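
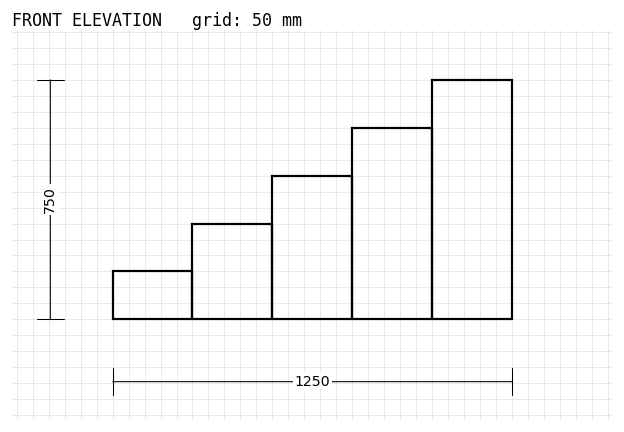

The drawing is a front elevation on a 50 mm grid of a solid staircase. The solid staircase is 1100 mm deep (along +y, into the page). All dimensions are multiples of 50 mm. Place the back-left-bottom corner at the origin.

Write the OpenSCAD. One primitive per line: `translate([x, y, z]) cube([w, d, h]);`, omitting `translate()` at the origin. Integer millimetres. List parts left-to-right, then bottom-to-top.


cube([250, 1100, 150]);
translate([250, 0, 0]) cube([250, 1100, 300]);
translate([500, 0, 0]) cube([250, 1100, 450]);
translate([750, 0, 0]) cube([250, 1100, 600]);
translate([1000, 0, 0]) cube([250, 1100, 750]);


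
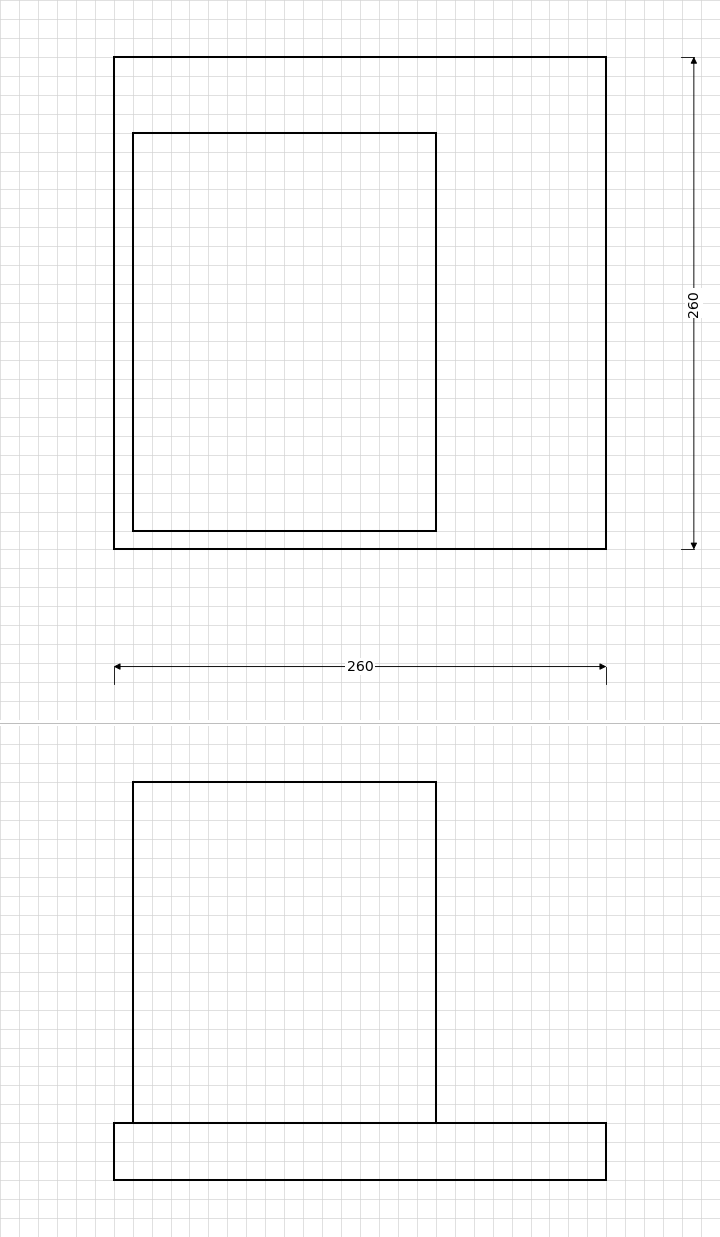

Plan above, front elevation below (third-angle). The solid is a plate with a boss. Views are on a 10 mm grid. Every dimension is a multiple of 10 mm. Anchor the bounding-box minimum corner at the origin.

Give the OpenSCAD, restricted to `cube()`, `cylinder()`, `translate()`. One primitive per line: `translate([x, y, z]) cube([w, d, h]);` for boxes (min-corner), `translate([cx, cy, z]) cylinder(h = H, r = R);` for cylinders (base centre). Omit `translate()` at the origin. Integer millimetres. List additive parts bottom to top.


cube([260, 260, 30]);
translate([10, 10, 30]) cube([160, 210, 180]);


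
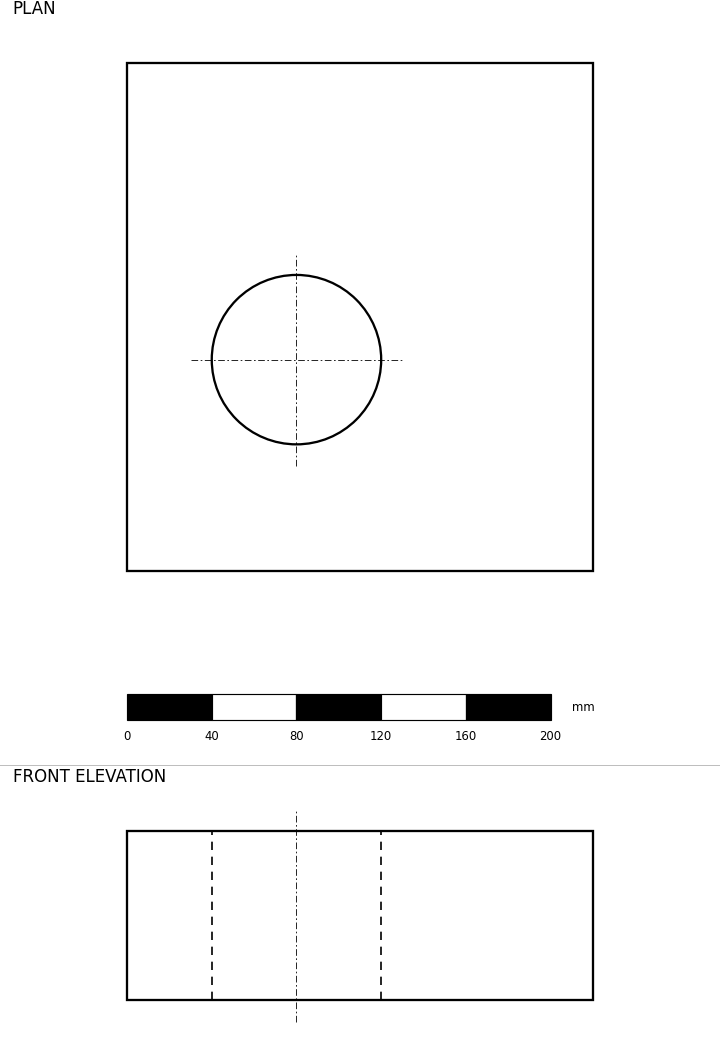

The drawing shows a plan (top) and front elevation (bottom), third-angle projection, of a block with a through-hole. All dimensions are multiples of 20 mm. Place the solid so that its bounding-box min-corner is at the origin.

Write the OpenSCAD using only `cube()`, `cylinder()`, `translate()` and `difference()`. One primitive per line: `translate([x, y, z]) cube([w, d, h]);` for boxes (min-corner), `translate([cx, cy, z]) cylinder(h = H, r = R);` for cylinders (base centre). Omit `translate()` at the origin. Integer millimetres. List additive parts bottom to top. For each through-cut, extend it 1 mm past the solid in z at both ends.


difference() {
  cube([220, 240, 80]);
  translate([80, 100, -1]) cylinder(h = 82, r = 40);
}


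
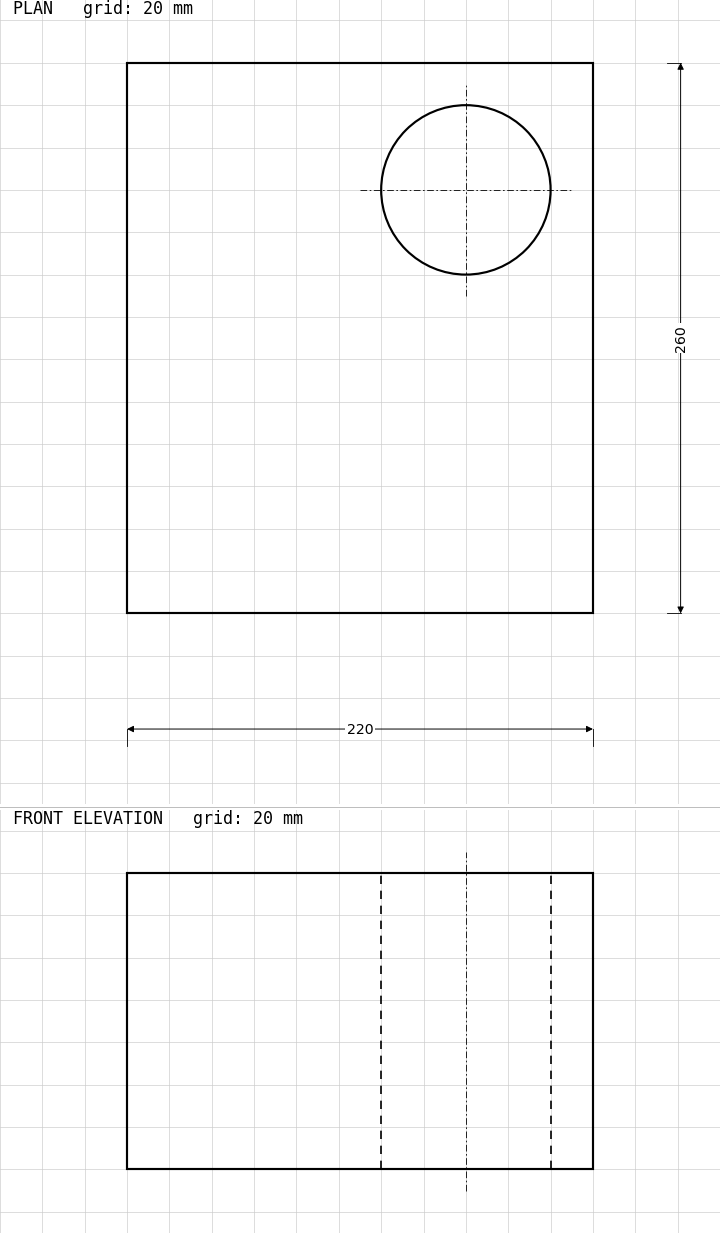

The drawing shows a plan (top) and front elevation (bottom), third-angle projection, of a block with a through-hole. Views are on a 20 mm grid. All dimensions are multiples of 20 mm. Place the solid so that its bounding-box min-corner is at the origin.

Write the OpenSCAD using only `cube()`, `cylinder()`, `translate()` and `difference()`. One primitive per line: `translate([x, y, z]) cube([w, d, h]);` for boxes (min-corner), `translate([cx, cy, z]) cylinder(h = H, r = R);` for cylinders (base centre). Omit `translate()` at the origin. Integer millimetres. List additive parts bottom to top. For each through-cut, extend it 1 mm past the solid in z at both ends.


difference() {
  cube([220, 260, 140]);
  translate([160, 200, -1]) cylinder(h = 142, r = 40);
}


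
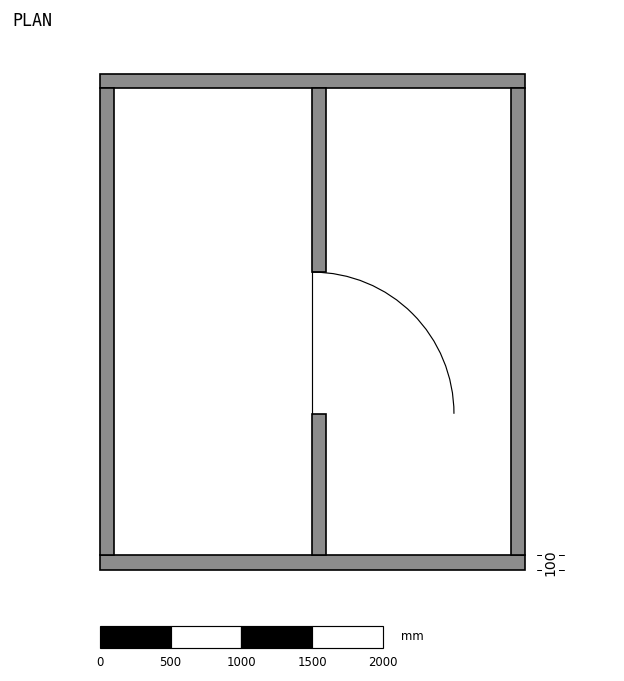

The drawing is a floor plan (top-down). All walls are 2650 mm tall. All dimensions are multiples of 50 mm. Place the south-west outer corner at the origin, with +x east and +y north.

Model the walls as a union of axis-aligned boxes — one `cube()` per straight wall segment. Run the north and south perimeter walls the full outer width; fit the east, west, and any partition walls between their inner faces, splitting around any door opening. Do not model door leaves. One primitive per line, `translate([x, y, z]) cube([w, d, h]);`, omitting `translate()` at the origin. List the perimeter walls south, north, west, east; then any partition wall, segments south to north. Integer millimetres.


cube([3000, 100, 2650]);
translate([0, 3400, 0]) cube([3000, 100, 2650]);
translate([0, 100, 0]) cube([100, 3300, 2650]);
translate([2900, 100, 0]) cube([100, 3300, 2650]);
translate([1500, 100, 0]) cube([100, 1000, 2650]);
translate([1500, 2100, 0]) cube([100, 1300, 2650]);


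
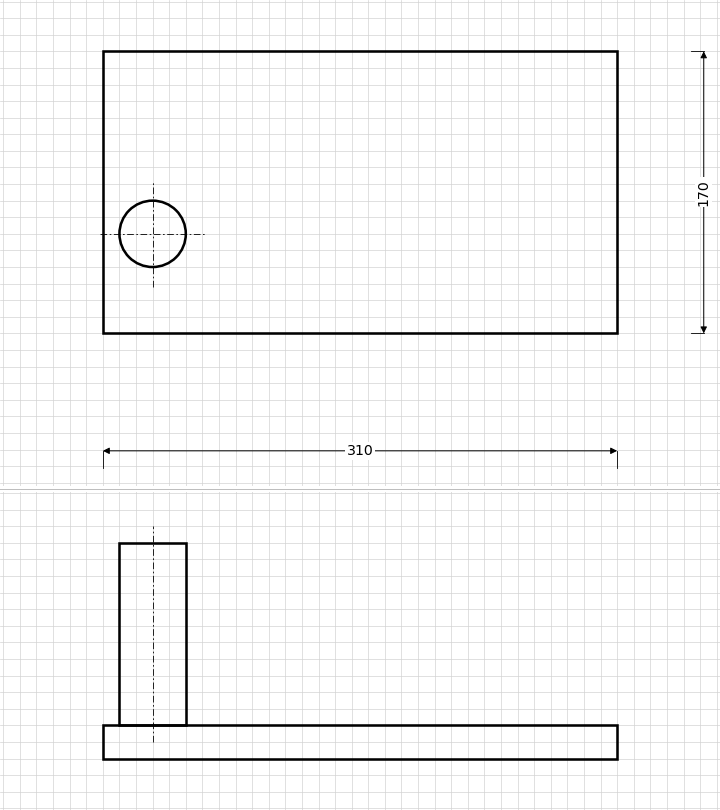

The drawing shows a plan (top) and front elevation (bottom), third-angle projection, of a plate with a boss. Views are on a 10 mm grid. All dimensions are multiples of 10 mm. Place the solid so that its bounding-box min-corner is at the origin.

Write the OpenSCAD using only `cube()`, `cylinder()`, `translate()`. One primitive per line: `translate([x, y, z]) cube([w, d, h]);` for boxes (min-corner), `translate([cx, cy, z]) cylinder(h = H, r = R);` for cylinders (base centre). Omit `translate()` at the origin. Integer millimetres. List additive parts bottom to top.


cube([310, 170, 20]);
translate([30, 60, 20]) cylinder(h = 110, r = 20);


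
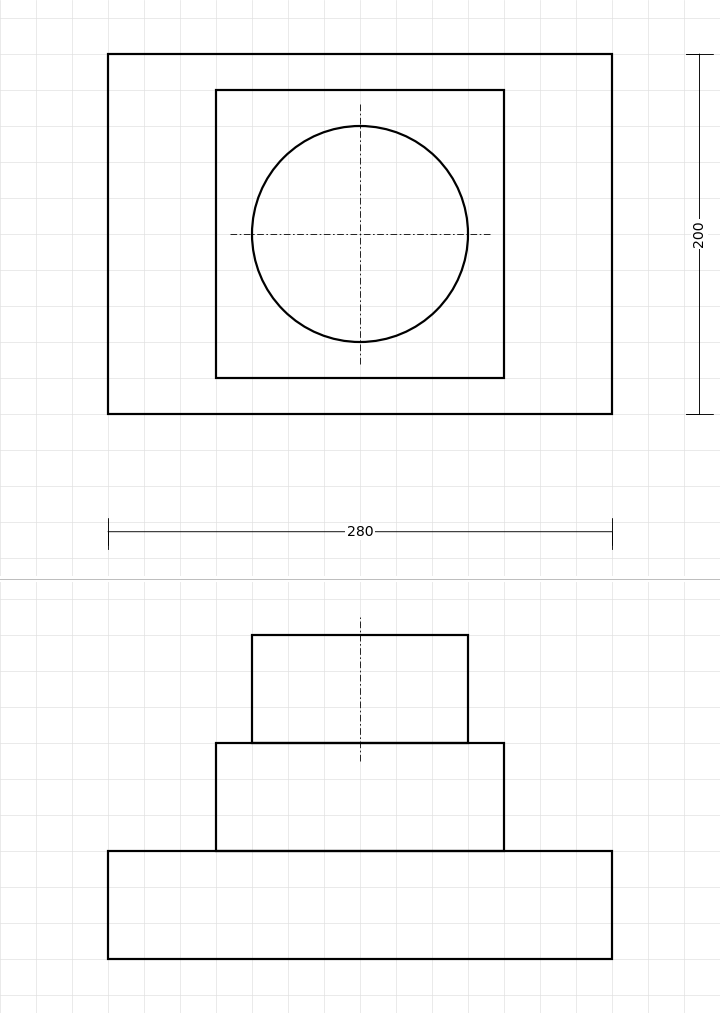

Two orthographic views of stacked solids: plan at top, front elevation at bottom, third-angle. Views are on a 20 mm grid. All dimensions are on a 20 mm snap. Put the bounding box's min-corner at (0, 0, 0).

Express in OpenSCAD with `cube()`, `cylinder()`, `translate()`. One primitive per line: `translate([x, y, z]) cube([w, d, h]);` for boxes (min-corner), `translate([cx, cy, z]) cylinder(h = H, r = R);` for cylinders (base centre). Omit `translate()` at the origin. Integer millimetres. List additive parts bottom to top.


cube([280, 200, 60]);
translate([60, 20, 60]) cube([160, 160, 60]);
translate([140, 100, 120]) cylinder(h = 60, r = 60);


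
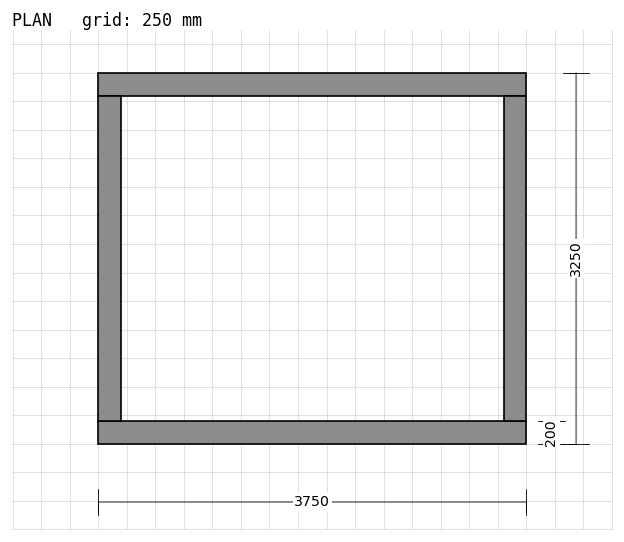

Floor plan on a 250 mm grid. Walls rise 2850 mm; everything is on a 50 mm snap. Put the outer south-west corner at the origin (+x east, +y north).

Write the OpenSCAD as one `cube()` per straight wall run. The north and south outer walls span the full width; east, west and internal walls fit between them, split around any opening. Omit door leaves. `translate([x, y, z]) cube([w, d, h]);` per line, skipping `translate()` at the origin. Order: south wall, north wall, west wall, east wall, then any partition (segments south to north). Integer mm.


cube([3750, 200, 2850]);
translate([0, 3050, 0]) cube([3750, 200, 2850]);
translate([0, 200, 0]) cube([200, 2850, 2850]);
translate([3550, 200, 0]) cube([200, 2850, 2850]);


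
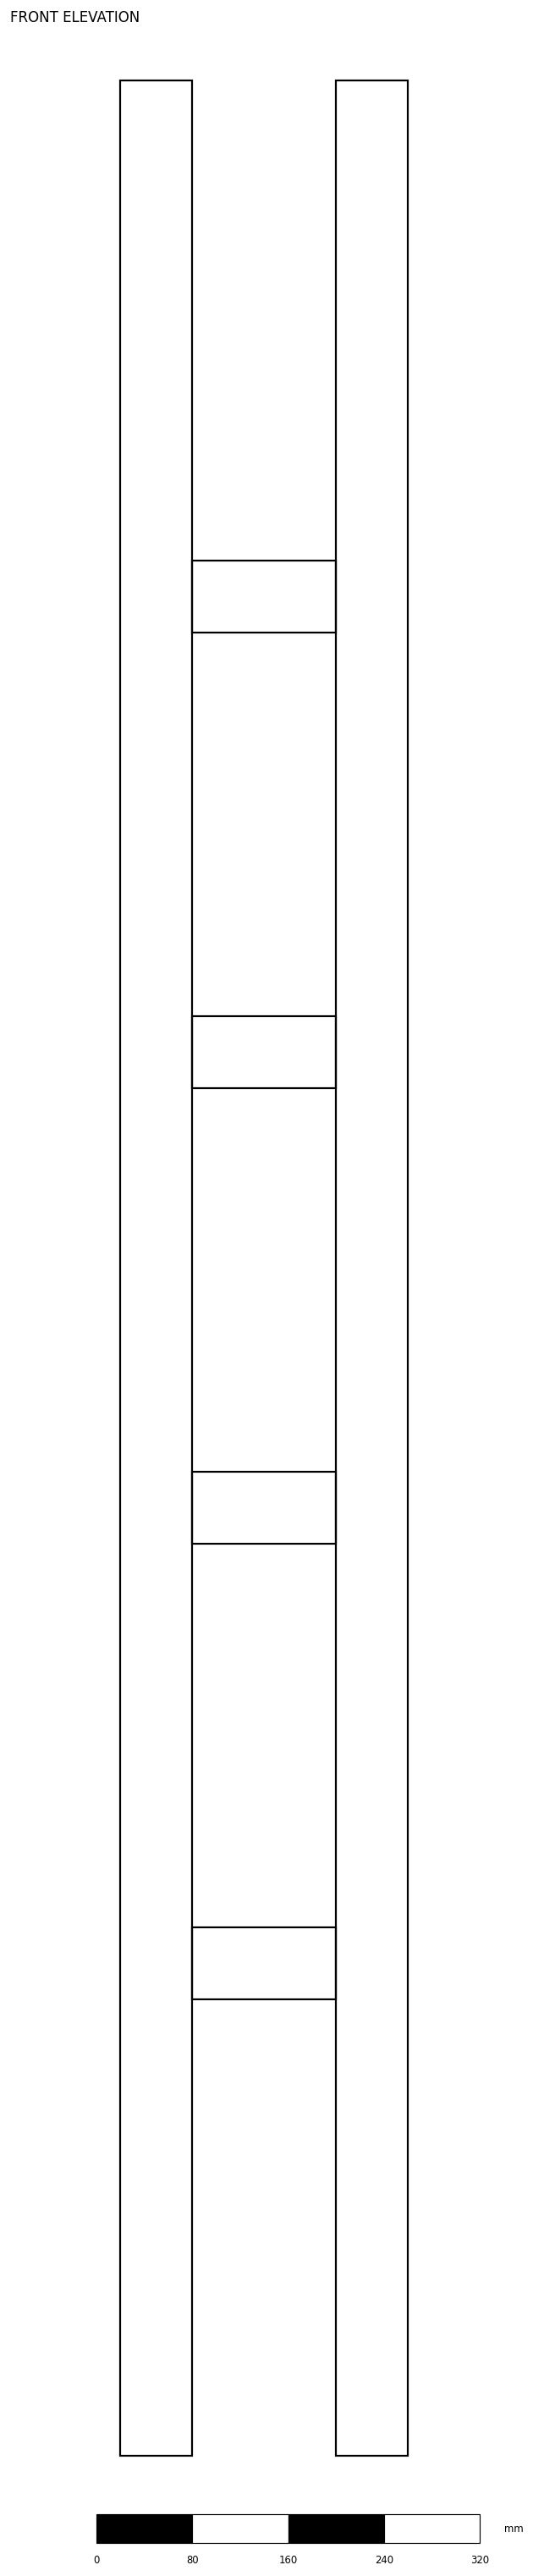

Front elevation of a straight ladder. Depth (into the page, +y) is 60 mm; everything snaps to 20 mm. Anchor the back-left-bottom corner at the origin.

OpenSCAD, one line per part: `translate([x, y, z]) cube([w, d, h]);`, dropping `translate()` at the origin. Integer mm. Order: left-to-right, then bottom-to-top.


cube([60, 60, 1980]);
translate([60, 0, 380]) cube([120, 60, 60]);
translate([60, 0, 760]) cube([120, 60, 60]);
translate([60, 0, 1140]) cube([120, 60, 60]);
translate([60, 0, 1520]) cube([120, 60, 60]);
translate([180, 0, 0]) cube([60, 60, 1980]);


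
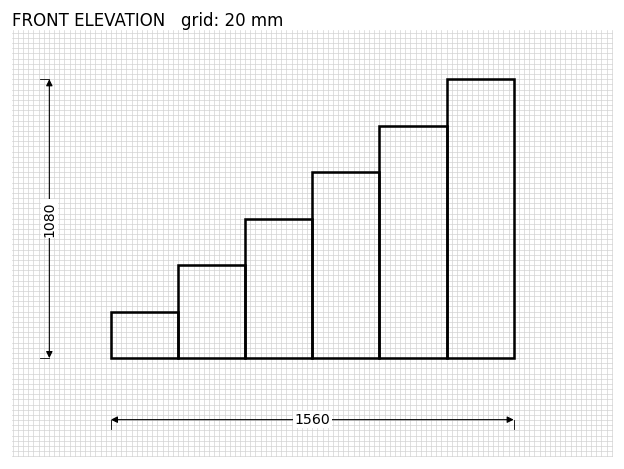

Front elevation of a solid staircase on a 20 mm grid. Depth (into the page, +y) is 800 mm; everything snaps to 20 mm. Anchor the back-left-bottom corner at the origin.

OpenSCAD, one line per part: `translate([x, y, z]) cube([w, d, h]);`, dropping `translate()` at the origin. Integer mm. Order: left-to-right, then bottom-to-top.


cube([260, 800, 180]);
translate([260, 0, 0]) cube([260, 800, 360]);
translate([520, 0, 0]) cube([260, 800, 540]);
translate([780, 0, 0]) cube([260, 800, 720]);
translate([1040, 0, 0]) cube([260, 800, 900]);
translate([1300, 0, 0]) cube([260, 800, 1080]);


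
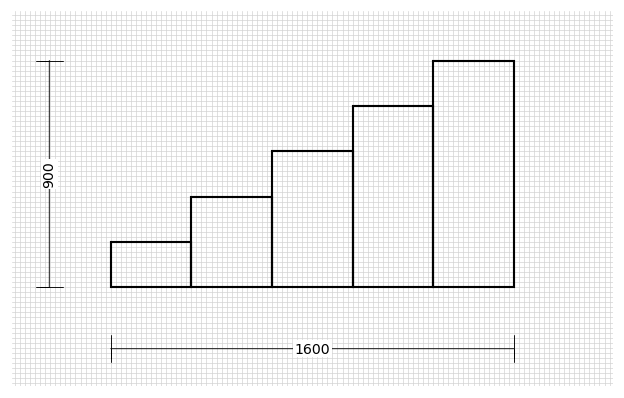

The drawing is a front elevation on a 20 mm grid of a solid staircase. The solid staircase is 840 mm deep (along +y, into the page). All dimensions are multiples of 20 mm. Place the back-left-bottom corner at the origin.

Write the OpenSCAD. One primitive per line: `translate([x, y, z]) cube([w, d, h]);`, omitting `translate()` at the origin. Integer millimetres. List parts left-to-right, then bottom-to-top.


cube([320, 840, 180]);
translate([320, 0, 0]) cube([320, 840, 360]);
translate([640, 0, 0]) cube([320, 840, 540]);
translate([960, 0, 0]) cube([320, 840, 720]);
translate([1280, 0, 0]) cube([320, 840, 900]);


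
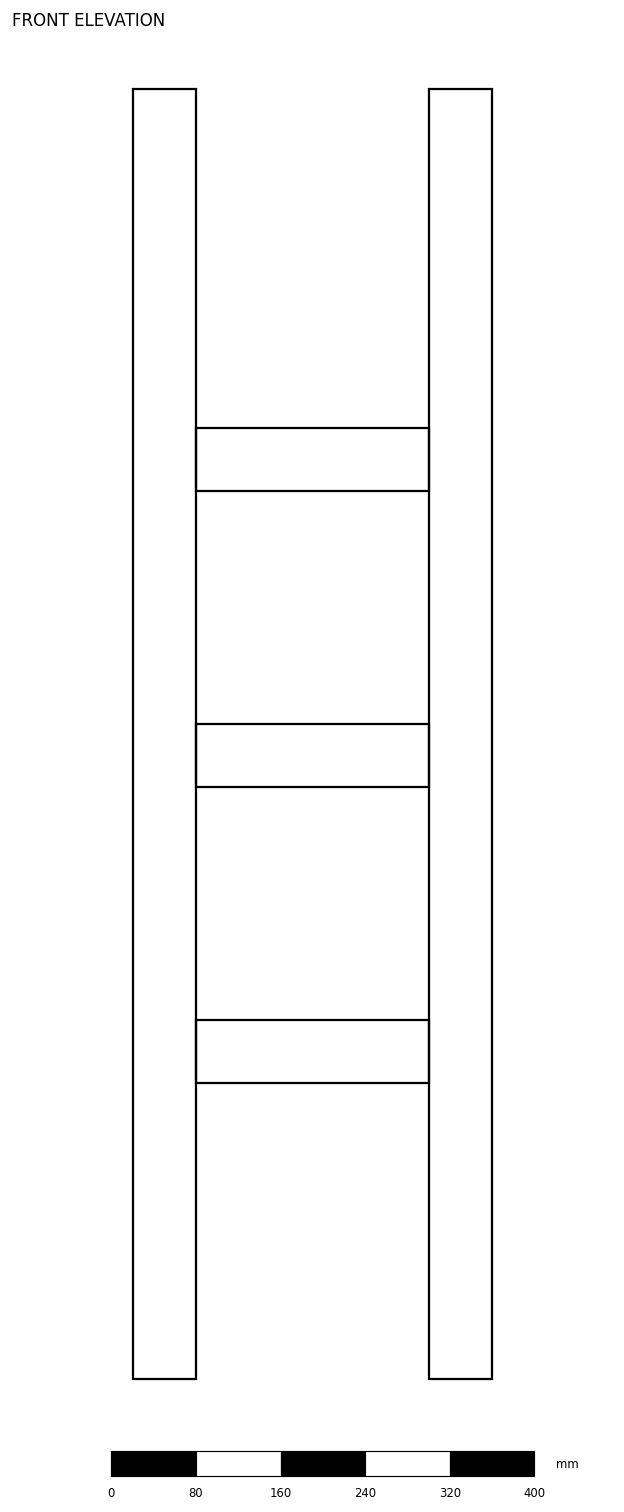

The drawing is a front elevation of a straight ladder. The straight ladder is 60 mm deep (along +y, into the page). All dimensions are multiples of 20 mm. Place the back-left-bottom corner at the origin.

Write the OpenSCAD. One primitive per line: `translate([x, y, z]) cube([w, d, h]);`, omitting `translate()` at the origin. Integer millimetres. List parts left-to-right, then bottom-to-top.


cube([60, 60, 1220]);
translate([60, 0, 280]) cube([220, 60, 60]);
translate([60, 0, 560]) cube([220, 60, 60]);
translate([60, 0, 840]) cube([220, 60, 60]);
translate([280, 0, 0]) cube([60, 60, 1220]);


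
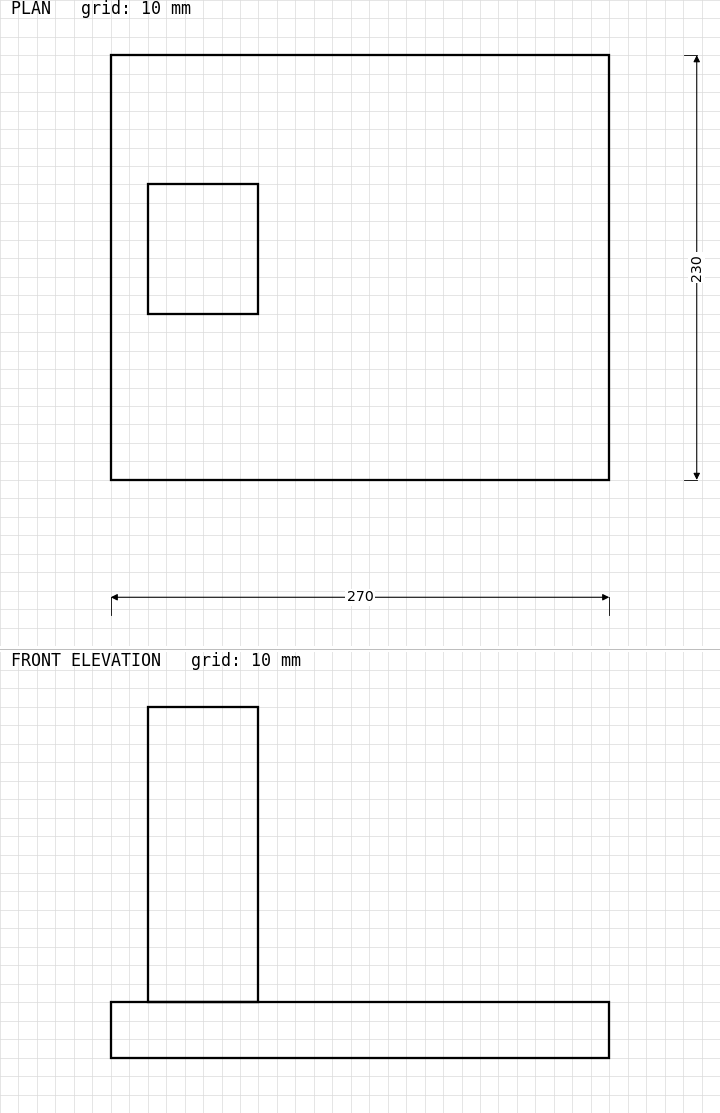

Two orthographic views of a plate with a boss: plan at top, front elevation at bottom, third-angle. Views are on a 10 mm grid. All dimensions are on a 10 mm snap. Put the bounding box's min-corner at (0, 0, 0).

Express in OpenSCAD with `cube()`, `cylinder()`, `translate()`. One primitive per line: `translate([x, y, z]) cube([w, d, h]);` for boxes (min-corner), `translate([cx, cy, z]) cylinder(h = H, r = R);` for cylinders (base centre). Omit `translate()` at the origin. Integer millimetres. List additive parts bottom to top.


cube([270, 230, 30]);
translate([20, 90, 30]) cube([60, 70, 160]);


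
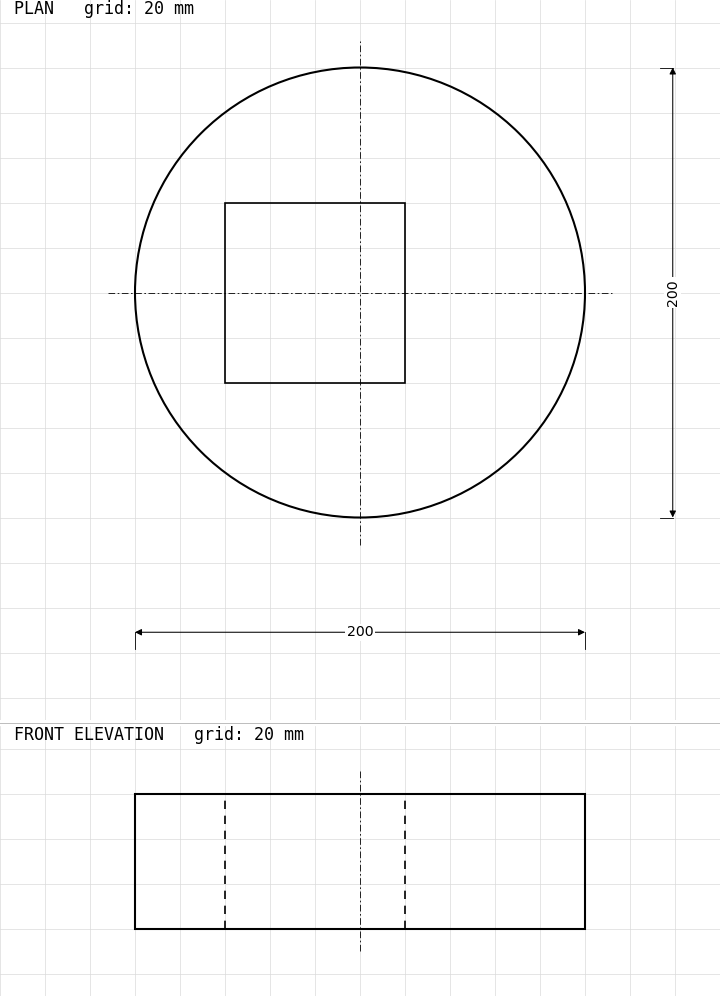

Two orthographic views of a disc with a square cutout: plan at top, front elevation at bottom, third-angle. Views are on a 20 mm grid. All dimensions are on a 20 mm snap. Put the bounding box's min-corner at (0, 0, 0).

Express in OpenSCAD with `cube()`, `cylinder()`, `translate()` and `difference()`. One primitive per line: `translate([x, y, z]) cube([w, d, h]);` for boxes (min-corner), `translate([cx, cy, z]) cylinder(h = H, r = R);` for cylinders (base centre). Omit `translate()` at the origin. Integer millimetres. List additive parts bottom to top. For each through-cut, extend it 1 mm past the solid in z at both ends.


difference() {
  translate([100, 100, 0]) cylinder(h = 60, r = 100);
  translate([40, 60, -1]) cube([80, 80, 62]);
}


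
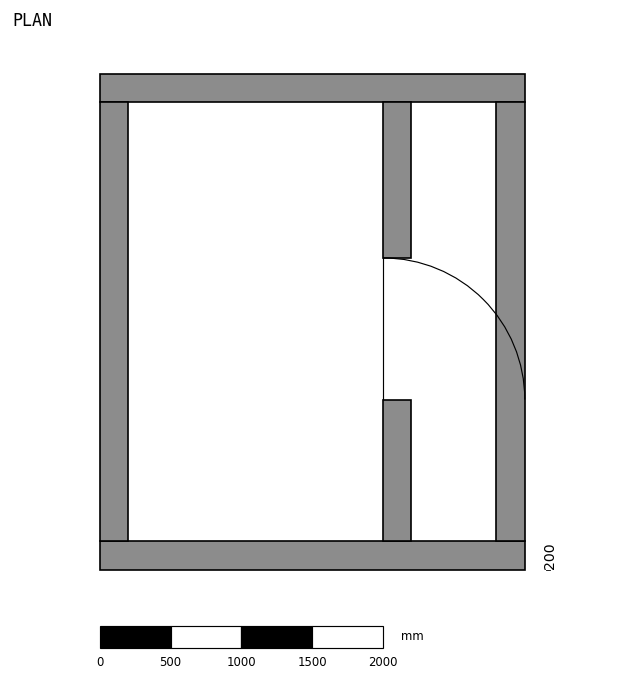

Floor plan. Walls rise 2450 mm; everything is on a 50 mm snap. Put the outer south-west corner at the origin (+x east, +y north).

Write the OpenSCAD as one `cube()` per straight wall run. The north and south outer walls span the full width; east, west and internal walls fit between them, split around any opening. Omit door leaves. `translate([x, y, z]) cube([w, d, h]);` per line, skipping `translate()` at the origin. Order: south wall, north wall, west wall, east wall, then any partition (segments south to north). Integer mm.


cube([3000, 200, 2450]);
translate([0, 3300, 0]) cube([3000, 200, 2450]);
translate([0, 200, 0]) cube([200, 3100, 2450]);
translate([2800, 200, 0]) cube([200, 3100, 2450]);
translate([2000, 200, 0]) cube([200, 1000, 2450]);
translate([2000, 2200, 0]) cube([200, 1100, 2450]);


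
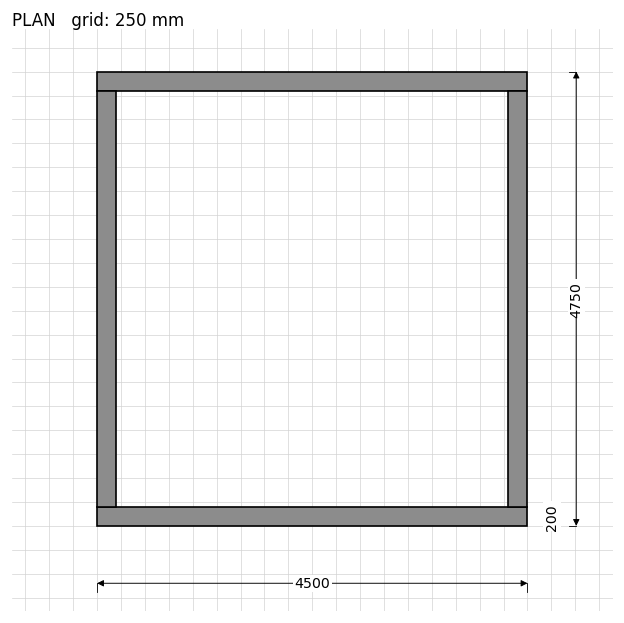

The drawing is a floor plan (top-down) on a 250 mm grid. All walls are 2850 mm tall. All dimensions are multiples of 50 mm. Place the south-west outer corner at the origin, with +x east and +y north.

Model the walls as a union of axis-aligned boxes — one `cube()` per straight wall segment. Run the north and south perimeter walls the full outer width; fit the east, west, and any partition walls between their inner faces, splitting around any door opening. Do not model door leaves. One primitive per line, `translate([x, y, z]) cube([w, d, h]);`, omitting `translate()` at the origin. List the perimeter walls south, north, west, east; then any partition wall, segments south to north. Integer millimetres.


cube([4500, 200, 2850]);
translate([0, 4550, 0]) cube([4500, 200, 2850]);
translate([0, 200, 0]) cube([200, 4350, 2850]);
translate([4300, 200, 0]) cube([200, 4350, 2850]);


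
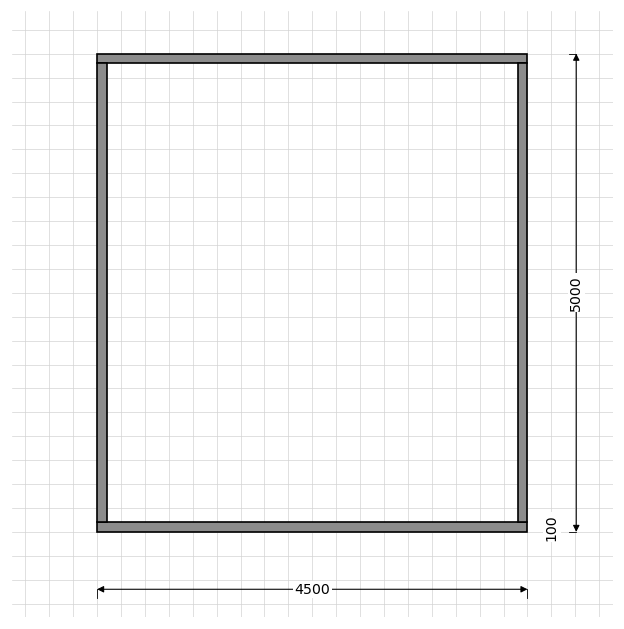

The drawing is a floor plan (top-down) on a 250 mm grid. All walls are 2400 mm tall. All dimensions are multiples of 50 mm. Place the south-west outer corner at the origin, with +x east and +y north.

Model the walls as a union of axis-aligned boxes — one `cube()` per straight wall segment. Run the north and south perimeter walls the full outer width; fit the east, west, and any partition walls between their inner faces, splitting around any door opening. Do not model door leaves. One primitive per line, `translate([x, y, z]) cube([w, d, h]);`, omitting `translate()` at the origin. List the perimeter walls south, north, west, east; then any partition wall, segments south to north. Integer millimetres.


cube([4500, 100, 2400]);
translate([0, 4900, 0]) cube([4500, 100, 2400]);
translate([0, 100, 0]) cube([100, 4800, 2400]);
translate([4400, 100, 0]) cube([100, 4800, 2400]);


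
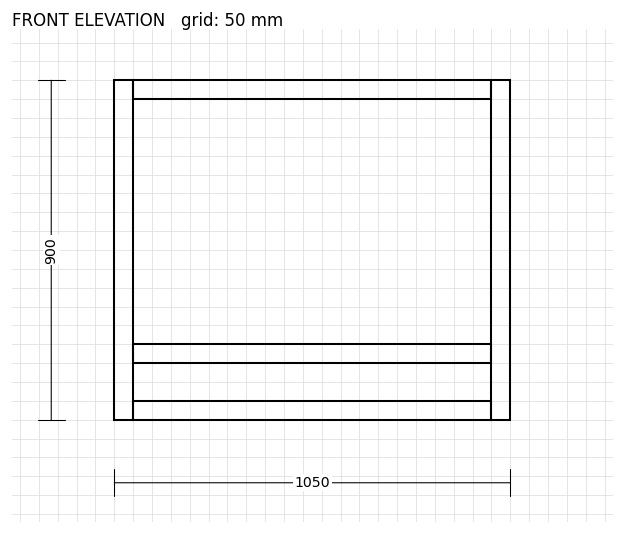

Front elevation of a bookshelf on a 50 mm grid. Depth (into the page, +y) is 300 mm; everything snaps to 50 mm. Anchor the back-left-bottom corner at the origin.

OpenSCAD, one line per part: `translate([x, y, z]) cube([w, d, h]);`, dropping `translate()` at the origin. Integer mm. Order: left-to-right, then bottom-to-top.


cube([50, 300, 900]);
translate([50, 0, 0]) cube([950, 300, 50]);
translate([50, 0, 150]) cube([950, 300, 50]);
translate([50, 0, 850]) cube([950, 300, 50]);
translate([1000, 0, 0]) cube([50, 300, 900]);


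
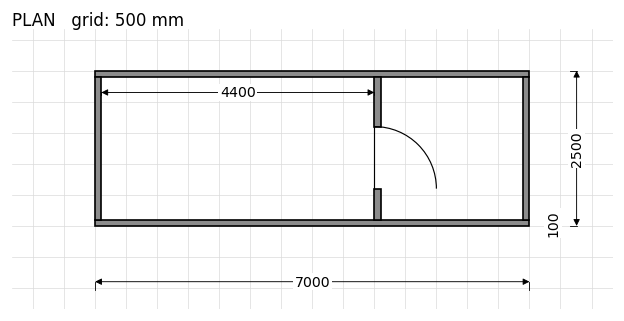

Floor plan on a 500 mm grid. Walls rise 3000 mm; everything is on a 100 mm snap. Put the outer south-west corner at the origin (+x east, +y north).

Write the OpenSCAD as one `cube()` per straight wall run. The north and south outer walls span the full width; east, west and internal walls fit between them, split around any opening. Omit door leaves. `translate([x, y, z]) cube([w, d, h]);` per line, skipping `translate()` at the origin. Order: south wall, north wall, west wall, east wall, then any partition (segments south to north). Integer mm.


cube([7000, 100, 3000]);
translate([0, 2400, 0]) cube([7000, 100, 3000]);
translate([0, 100, 0]) cube([100, 2300, 3000]);
translate([6900, 100, 0]) cube([100, 2300, 3000]);
translate([4500, 100, 0]) cube([100, 500, 3000]);
translate([4500, 1600, 0]) cube([100, 800, 3000]);


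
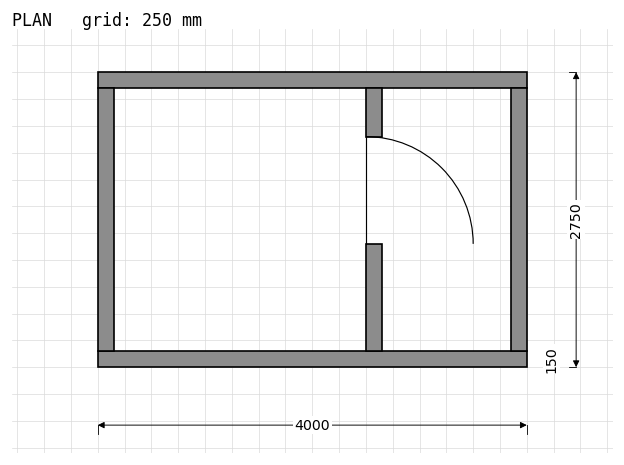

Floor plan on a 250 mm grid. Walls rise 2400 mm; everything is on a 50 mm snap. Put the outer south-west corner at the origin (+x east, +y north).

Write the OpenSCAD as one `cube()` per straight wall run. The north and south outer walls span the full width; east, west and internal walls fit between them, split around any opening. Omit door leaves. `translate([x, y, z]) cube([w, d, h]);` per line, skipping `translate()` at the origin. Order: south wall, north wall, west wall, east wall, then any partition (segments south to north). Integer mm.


cube([4000, 150, 2400]);
translate([0, 2600, 0]) cube([4000, 150, 2400]);
translate([0, 150, 0]) cube([150, 2450, 2400]);
translate([3850, 150, 0]) cube([150, 2450, 2400]);
translate([2500, 150, 0]) cube([150, 1000, 2400]);
translate([2500, 2150, 0]) cube([150, 450, 2400]);


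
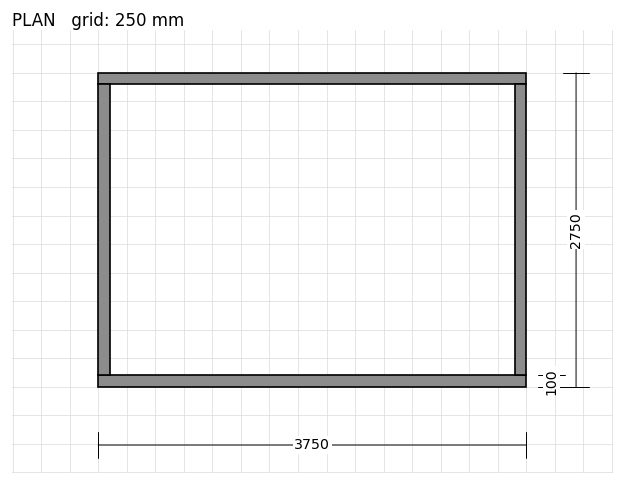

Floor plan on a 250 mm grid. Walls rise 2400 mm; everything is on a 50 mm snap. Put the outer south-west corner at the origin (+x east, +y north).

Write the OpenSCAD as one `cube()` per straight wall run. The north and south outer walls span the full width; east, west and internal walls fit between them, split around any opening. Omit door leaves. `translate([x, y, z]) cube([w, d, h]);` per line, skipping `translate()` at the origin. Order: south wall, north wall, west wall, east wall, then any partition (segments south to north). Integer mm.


cube([3750, 100, 2400]);
translate([0, 2650, 0]) cube([3750, 100, 2400]);
translate([0, 100, 0]) cube([100, 2550, 2400]);
translate([3650, 100, 0]) cube([100, 2550, 2400]);


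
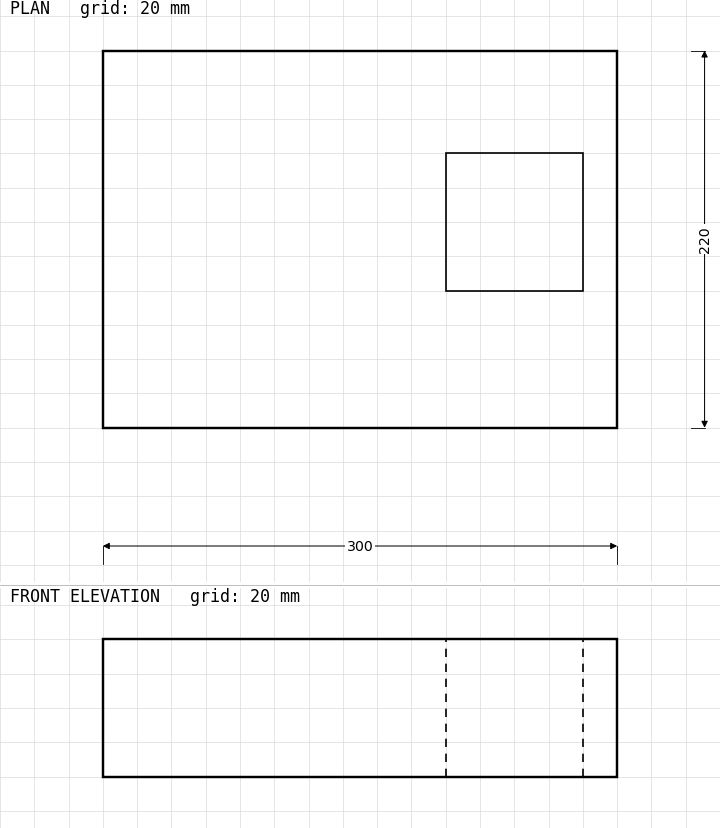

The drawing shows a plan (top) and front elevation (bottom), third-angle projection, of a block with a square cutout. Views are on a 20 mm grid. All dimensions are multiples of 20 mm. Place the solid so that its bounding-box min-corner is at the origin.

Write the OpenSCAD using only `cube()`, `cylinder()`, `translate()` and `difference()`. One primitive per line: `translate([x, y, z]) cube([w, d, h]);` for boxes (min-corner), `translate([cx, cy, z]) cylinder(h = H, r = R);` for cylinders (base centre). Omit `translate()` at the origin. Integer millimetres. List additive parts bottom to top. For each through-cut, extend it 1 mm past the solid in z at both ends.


difference() {
  cube([300, 220, 80]);
  translate([200, 80, -1]) cube([80, 80, 82]);
}


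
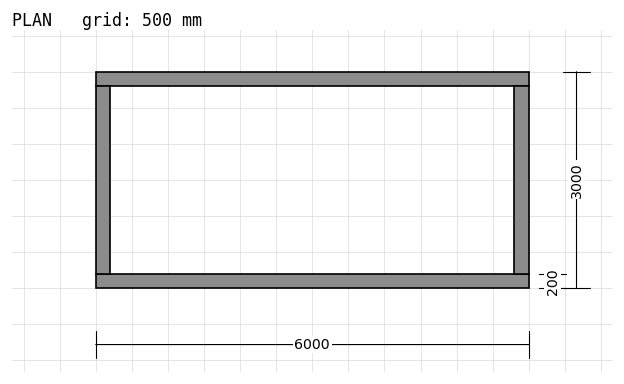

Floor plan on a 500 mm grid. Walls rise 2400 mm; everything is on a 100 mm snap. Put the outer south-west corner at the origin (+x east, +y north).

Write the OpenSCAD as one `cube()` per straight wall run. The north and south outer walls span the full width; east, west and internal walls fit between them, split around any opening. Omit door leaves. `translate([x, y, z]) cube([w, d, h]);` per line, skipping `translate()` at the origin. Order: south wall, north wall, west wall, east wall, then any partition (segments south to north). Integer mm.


cube([6000, 200, 2400]);
translate([0, 2800, 0]) cube([6000, 200, 2400]);
translate([0, 200, 0]) cube([200, 2600, 2400]);
translate([5800, 200, 0]) cube([200, 2600, 2400]);


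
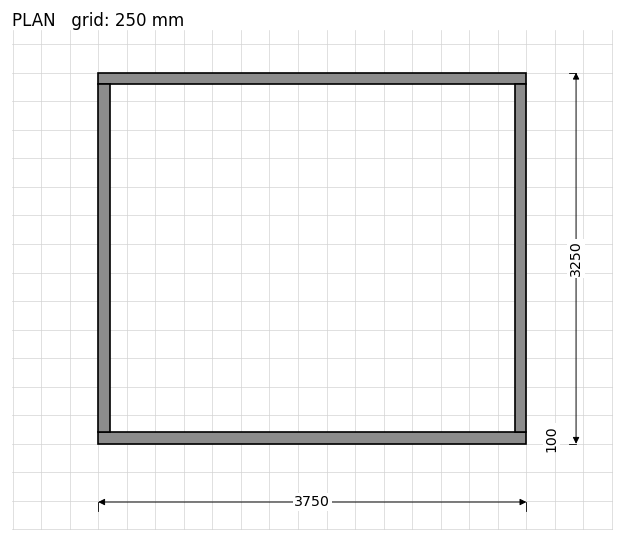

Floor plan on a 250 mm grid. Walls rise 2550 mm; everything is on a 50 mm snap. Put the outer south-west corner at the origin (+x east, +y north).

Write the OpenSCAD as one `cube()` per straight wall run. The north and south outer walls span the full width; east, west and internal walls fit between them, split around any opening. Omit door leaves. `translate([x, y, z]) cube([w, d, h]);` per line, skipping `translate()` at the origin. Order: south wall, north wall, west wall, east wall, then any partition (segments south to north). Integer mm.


cube([3750, 100, 2550]);
translate([0, 3150, 0]) cube([3750, 100, 2550]);
translate([0, 100, 0]) cube([100, 3050, 2550]);
translate([3650, 100, 0]) cube([100, 3050, 2550]);


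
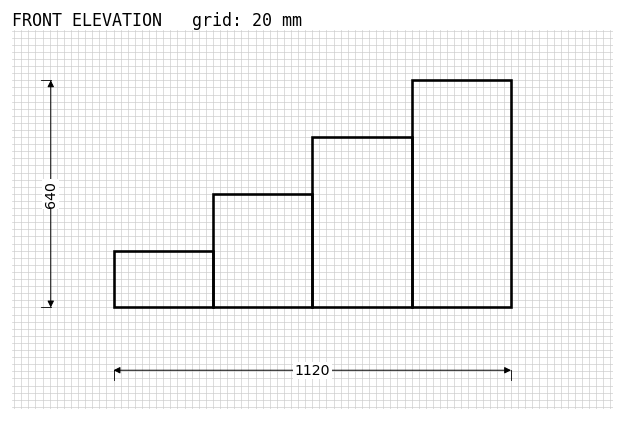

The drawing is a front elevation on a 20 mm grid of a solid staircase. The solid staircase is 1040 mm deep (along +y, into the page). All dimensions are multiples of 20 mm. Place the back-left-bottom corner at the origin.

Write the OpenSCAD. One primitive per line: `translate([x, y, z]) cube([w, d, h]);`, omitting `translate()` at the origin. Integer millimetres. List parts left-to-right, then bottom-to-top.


cube([280, 1040, 160]);
translate([280, 0, 0]) cube([280, 1040, 320]);
translate([560, 0, 0]) cube([280, 1040, 480]);
translate([840, 0, 0]) cube([280, 1040, 640]);


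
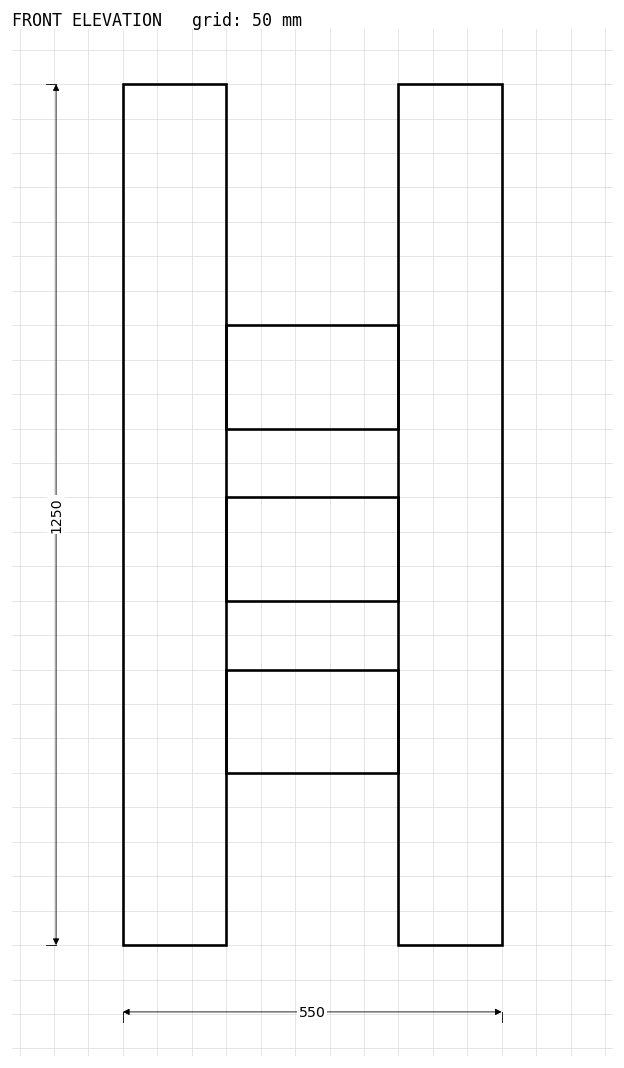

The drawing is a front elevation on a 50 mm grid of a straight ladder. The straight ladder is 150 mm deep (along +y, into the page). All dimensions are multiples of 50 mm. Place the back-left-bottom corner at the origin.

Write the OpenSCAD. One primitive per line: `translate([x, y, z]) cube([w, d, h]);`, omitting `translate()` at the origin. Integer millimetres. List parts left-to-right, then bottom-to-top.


cube([150, 150, 1250]);
translate([150, 0, 250]) cube([250, 150, 150]);
translate([150, 0, 500]) cube([250, 150, 150]);
translate([150, 0, 750]) cube([250, 150, 150]);
translate([400, 0, 0]) cube([150, 150, 1250]);


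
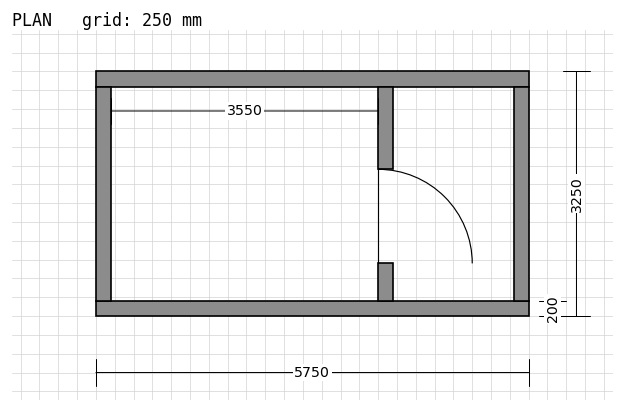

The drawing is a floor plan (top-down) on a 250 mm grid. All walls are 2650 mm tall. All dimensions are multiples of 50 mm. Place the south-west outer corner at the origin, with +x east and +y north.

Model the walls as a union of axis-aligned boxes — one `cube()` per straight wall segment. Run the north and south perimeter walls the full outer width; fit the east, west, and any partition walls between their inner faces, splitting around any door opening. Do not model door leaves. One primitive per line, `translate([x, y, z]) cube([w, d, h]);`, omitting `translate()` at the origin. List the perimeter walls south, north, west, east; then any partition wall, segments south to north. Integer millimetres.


cube([5750, 200, 2650]);
translate([0, 3050, 0]) cube([5750, 200, 2650]);
translate([0, 200, 0]) cube([200, 2850, 2650]);
translate([5550, 200, 0]) cube([200, 2850, 2650]);
translate([3750, 200, 0]) cube([200, 500, 2650]);
translate([3750, 1950, 0]) cube([200, 1100, 2650]);


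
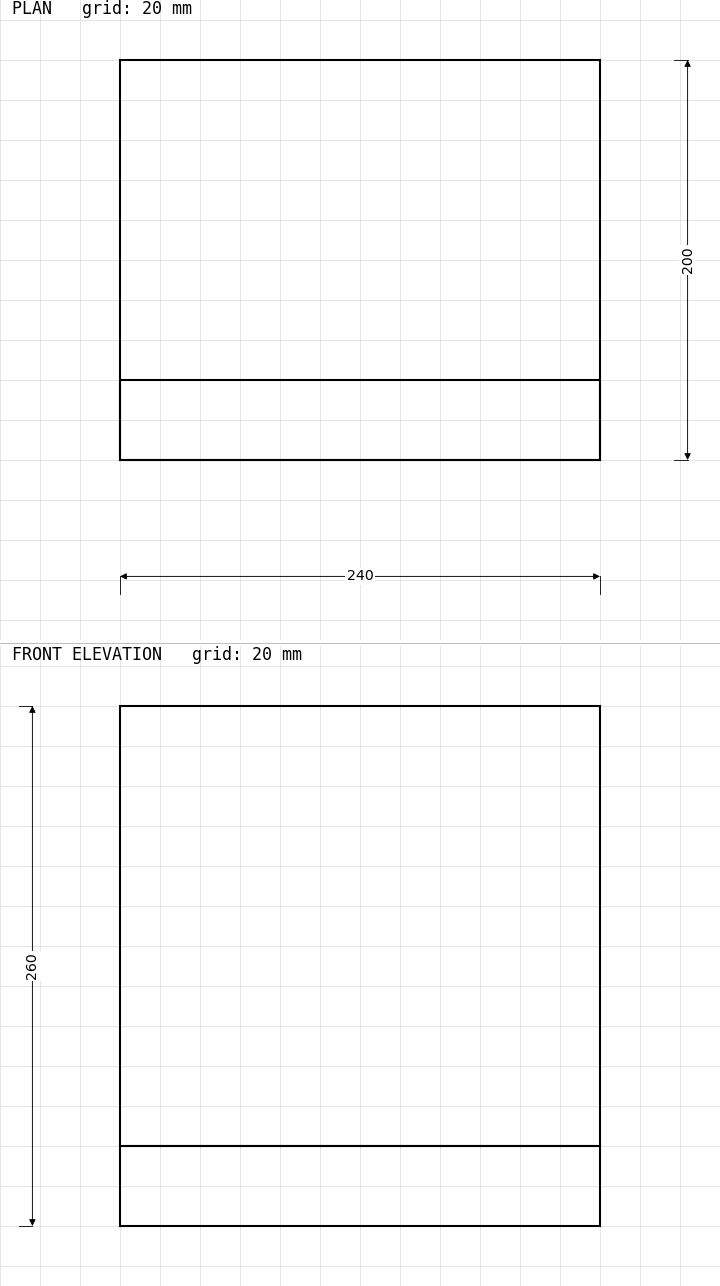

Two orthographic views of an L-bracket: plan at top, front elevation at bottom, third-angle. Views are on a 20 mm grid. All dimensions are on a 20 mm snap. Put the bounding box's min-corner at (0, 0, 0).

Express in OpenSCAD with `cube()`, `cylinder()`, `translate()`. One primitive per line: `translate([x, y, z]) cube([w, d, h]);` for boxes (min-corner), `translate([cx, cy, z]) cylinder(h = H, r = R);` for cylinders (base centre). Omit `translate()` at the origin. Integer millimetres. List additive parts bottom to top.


cube([240, 200, 40]);
translate([0, 0, 40]) cube([240, 40, 220]);


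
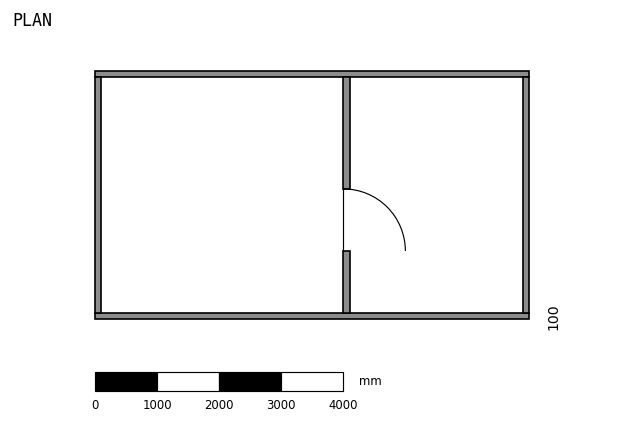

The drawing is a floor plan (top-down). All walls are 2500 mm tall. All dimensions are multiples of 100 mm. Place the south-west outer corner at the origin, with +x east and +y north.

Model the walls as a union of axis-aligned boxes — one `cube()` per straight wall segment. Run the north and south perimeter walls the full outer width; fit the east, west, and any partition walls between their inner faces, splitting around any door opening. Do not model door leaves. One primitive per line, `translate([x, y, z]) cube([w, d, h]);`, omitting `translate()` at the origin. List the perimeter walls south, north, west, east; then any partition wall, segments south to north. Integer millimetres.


cube([7000, 100, 2500]);
translate([0, 3900, 0]) cube([7000, 100, 2500]);
translate([0, 100, 0]) cube([100, 3800, 2500]);
translate([6900, 100, 0]) cube([100, 3800, 2500]);
translate([4000, 100, 0]) cube([100, 1000, 2500]);
translate([4000, 2100, 0]) cube([100, 1800, 2500]);


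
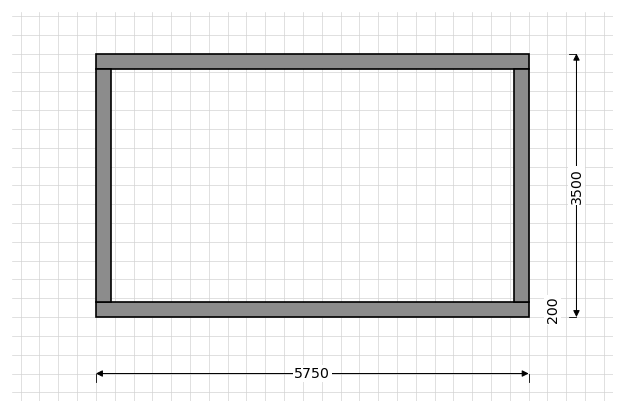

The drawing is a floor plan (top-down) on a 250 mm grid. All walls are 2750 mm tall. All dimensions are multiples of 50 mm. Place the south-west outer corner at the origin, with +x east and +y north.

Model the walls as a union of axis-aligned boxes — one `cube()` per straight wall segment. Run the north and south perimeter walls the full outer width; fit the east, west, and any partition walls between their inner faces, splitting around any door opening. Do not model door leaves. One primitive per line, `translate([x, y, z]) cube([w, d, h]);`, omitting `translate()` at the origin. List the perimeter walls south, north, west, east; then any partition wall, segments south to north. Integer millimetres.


cube([5750, 200, 2750]);
translate([0, 3300, 0]) cube([5750, 200, 2750]);
translate([0, 200, 0]) cube([200, 3100, 2750]);
translate([5550, 200, 0]) cube([200, 3100, 2750]);


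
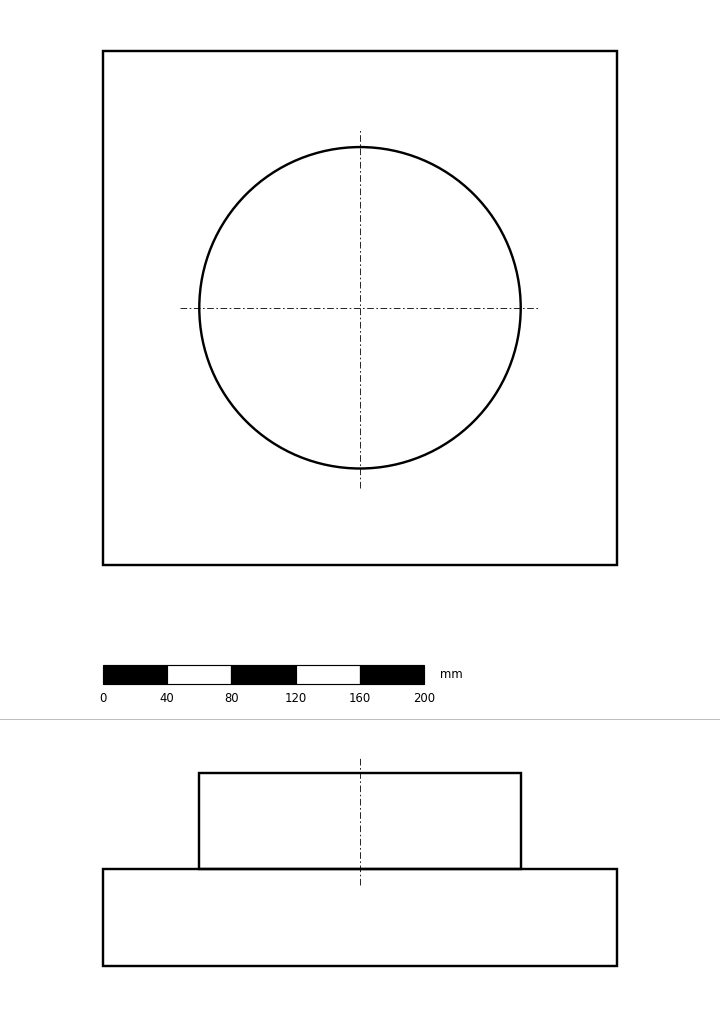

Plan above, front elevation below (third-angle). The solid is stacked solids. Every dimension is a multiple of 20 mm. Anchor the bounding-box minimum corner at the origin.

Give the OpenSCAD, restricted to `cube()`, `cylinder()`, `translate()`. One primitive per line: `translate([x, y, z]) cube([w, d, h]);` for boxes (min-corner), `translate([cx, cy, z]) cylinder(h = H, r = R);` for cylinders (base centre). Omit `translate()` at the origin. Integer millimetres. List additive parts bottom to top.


cube([320, 320, 60]);
translate([160, 160, 60]) cylinder(h = 60, r = 100);


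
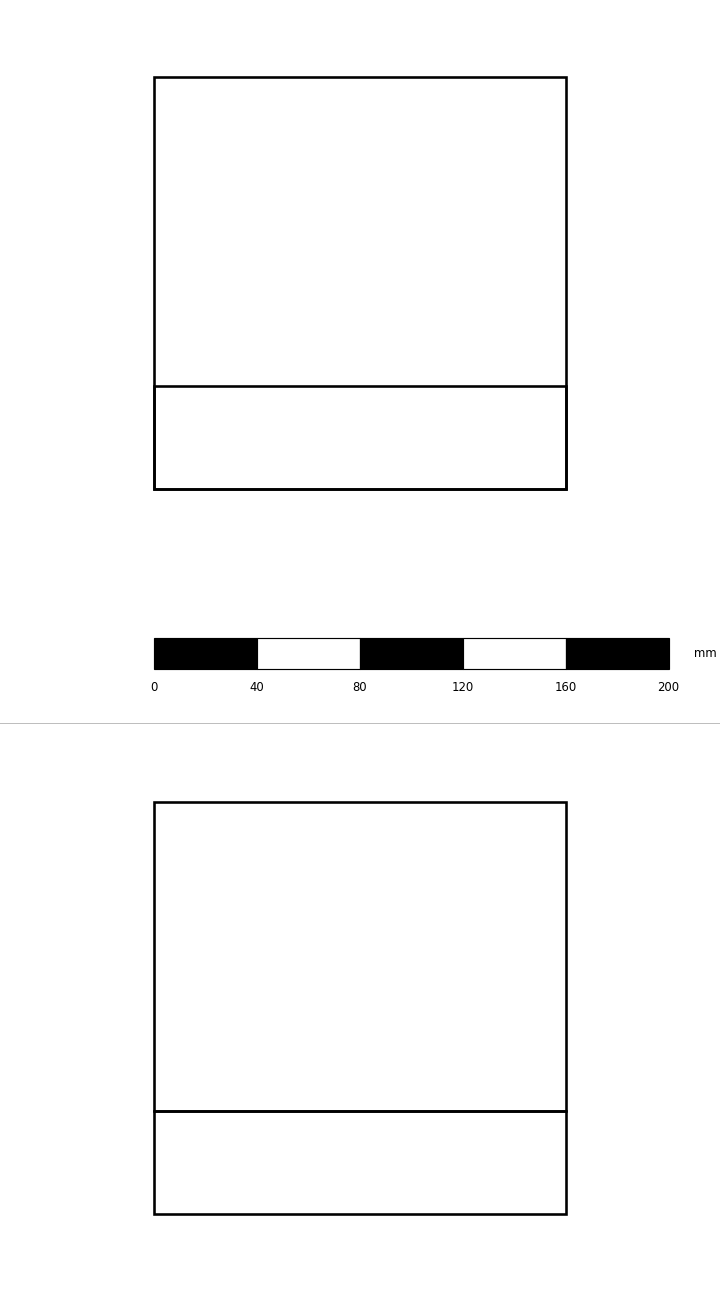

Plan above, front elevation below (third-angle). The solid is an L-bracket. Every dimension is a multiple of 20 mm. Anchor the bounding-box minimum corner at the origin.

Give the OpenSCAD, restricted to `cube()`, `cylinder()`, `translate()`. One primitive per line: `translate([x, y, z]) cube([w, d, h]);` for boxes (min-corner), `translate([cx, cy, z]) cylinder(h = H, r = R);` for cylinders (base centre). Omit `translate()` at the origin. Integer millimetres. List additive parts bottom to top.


cube([160, 160, 40]);
translate([0, 0, 40]) cube([160, 40, 120]);


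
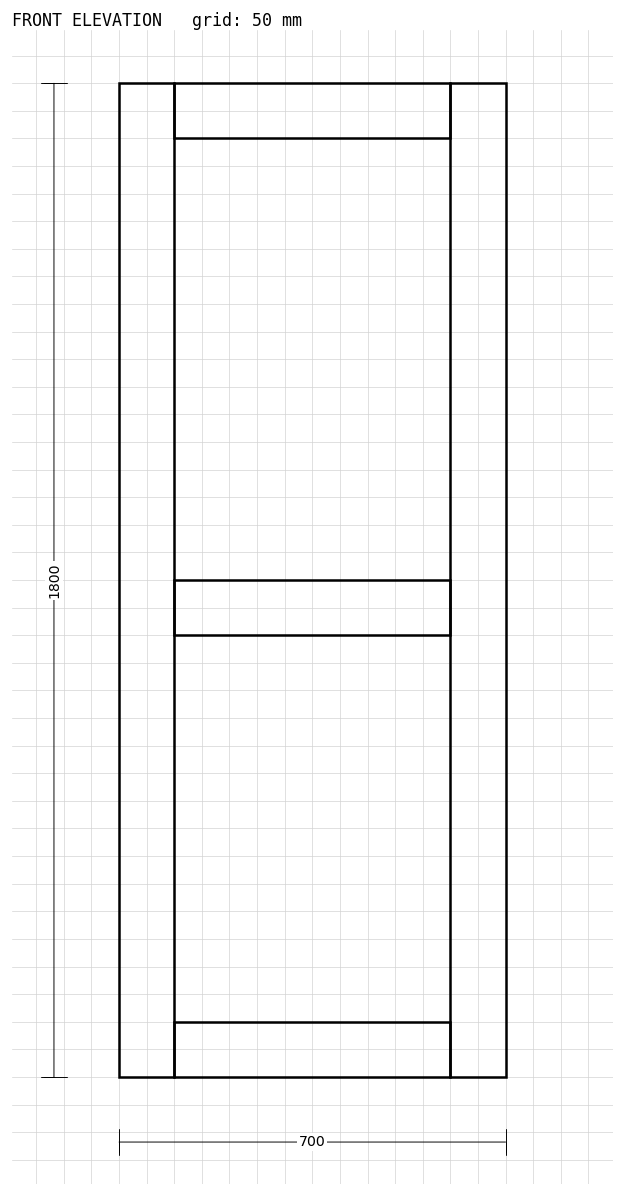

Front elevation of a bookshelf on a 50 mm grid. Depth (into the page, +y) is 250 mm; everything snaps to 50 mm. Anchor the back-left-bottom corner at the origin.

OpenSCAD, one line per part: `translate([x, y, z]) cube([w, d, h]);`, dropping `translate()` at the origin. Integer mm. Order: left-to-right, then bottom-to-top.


cube([100, 250, 1800]);
translate([100, 0, 0]) cube([500, 250, 100]);
translate([100, 0, 800]) cube([500, 250, 100]);
translate([100, 0, 1700]) cube([500, 250, 100]);
translate([600, 0, 0]) cube([100, 250, 1800]);


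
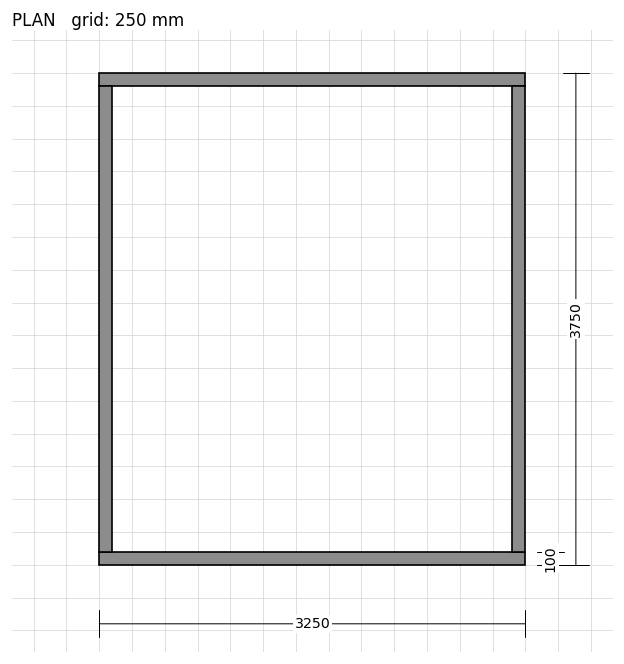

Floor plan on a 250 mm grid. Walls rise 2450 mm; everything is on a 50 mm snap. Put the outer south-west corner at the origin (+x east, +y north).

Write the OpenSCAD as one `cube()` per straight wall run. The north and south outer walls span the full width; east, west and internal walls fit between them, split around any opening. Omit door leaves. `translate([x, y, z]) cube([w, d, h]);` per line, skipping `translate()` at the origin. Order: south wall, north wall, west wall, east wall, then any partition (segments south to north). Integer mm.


cube([3250, 100, 2450]);
translate([0, 3650, 0]) cube([3250, 100, 2450]);
translate([0, 100, 0]) cube([100, 3550, 2450]);
translate([3150, 100, 0]) cube([100, 3550, 2450]);


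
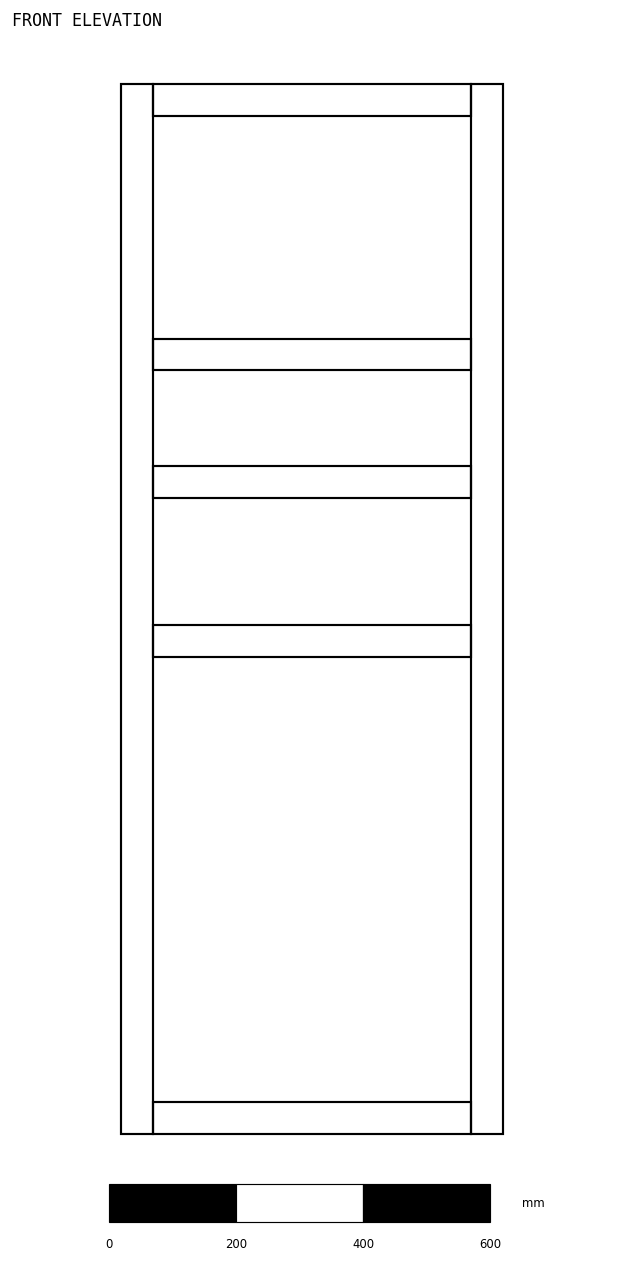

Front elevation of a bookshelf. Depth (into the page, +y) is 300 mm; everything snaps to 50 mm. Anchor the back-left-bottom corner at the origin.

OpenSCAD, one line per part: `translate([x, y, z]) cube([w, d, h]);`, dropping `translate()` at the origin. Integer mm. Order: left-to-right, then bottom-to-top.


cube([50, 300, 1650]);
translate([50, 0, 0]) cube([500, 300, 50]);
translate([50, 0, 750]) cube([500, 300, 50]);
translate([50, 0, 1000]) cube([500, 300, 50]);
translate([50, 0, 1200]) cube([500, 300, 50]);
translate([50, 0, 1600]) cube([500, 300, 50]);
translate([550, 0, 0]) cube([50, 300, 1650]);


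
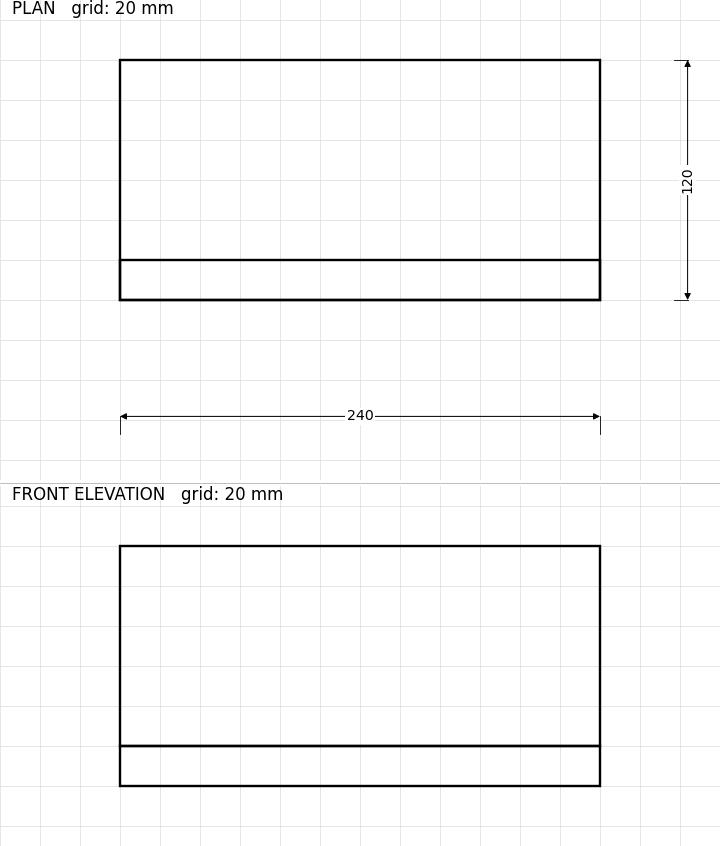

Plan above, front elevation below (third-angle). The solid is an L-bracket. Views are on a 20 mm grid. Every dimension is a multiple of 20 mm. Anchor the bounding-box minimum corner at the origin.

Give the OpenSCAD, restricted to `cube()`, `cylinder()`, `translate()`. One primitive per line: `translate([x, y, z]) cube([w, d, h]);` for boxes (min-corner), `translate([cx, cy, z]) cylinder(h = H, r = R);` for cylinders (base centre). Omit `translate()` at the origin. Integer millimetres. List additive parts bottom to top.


cube([240, 120, 20]);
translate([0, 0, 20]) cube([240, 20, 100]);


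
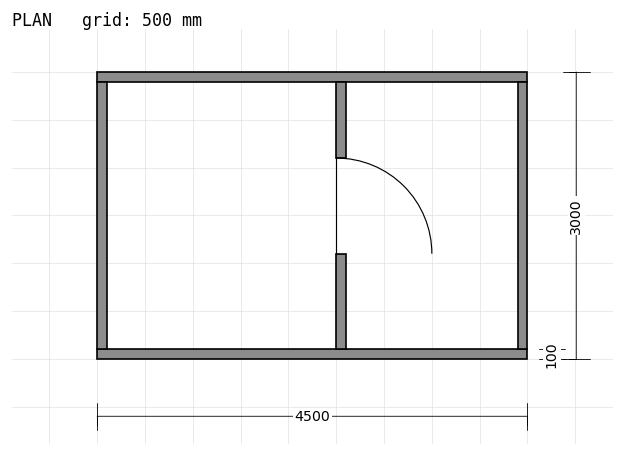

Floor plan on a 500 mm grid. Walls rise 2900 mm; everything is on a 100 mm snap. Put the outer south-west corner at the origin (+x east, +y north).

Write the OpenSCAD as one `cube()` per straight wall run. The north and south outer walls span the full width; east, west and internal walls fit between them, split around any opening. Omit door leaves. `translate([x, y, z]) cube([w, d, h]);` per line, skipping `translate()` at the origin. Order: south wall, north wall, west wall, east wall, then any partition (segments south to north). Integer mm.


cube([4500, 100, 2900]);
translate([0, 2900, 0]) cube([4500, 100, 2900]);
translate([0, 100, 0]) cube([100, 2800, 2900]);
translate([4400, 100, 0]) cube([100, 2800, 2900]);
translate([2500, 100, 0]) cube([100, 1000, 2900]);
translate([2500, 2100, 0]) cube([100, 800, 2900]);


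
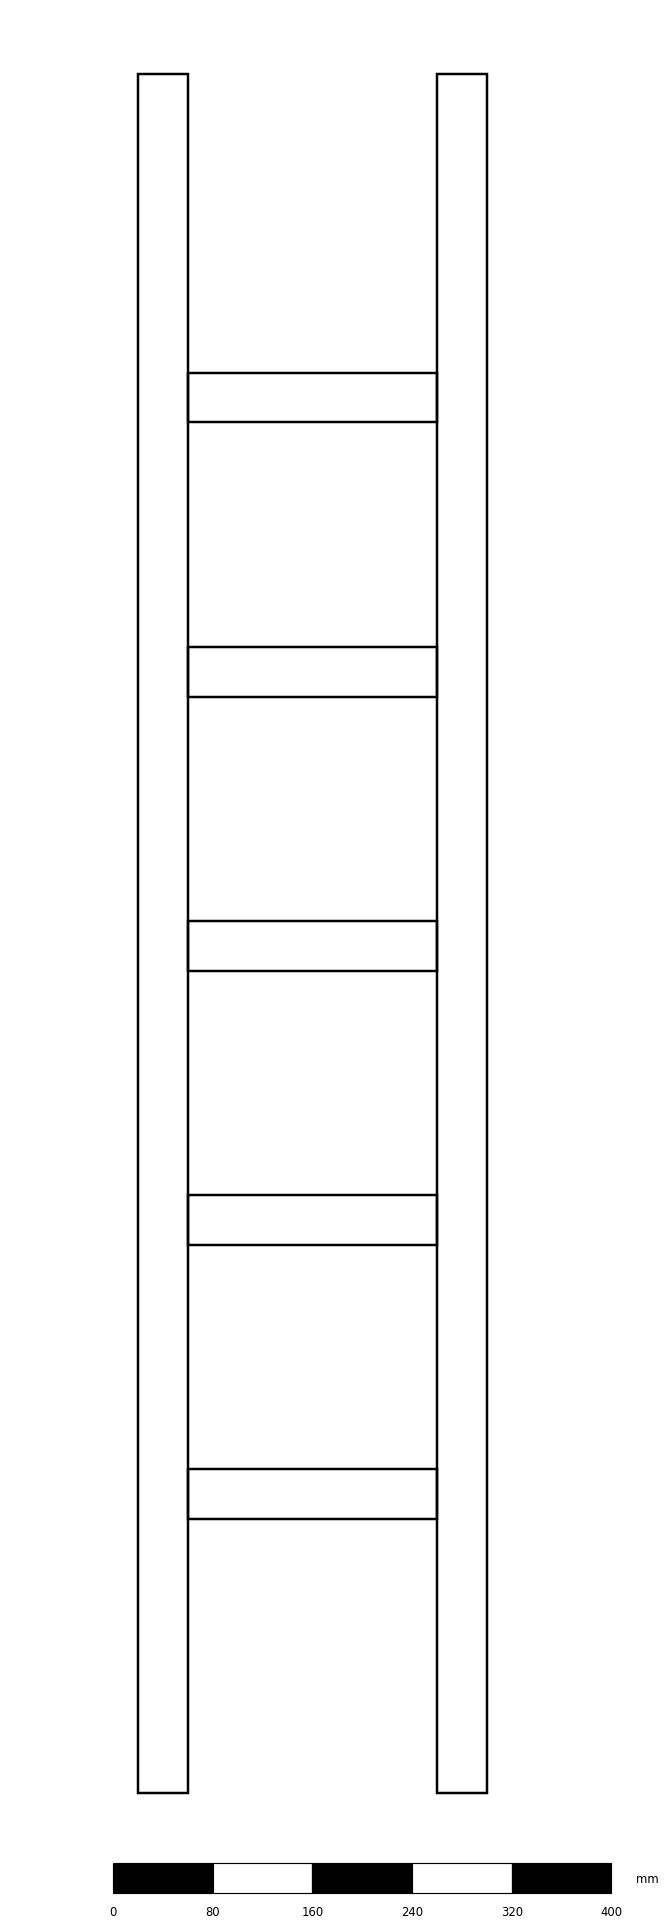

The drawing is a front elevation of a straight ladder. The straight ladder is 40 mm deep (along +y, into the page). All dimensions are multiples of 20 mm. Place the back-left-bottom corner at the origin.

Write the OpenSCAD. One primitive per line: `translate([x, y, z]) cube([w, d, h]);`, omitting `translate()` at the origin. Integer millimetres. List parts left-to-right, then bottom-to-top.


cube([40, 40, 1380]);
translate([40, 0, 220]) cube([200, 40, 40]);
translate([40, 0, 440]) cube([200, 40, 40]);
translate([40, 0, 660]) cube([200, 40, 40]);
translate([40, 0, 880]) cube([200, 40, 40]);
translate([40, 0, 1100]) cube([200, 40, 40]);
translate([240, 0, 0]) cube([40, 40, 1380]);
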